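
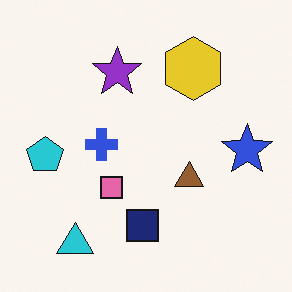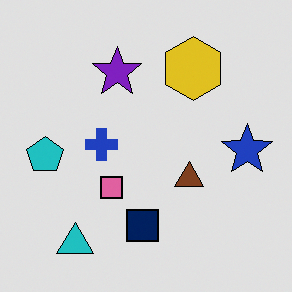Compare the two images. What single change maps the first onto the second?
The image was moderately posterized.

Each flat color has snapped to a coarser quantized level — most visibly, the near-white background has dropped to a flat grey.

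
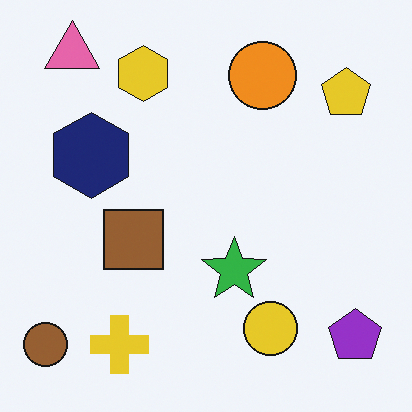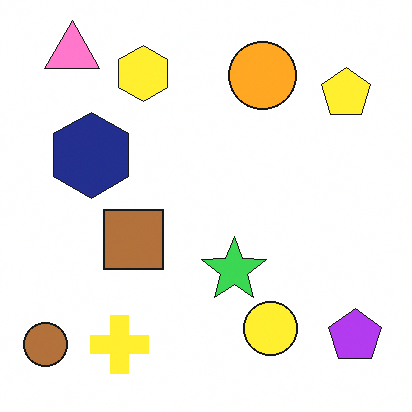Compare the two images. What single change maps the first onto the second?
This is the original image slightly brightened.

Every pixel — background and shapes alike — is uniformly brightened.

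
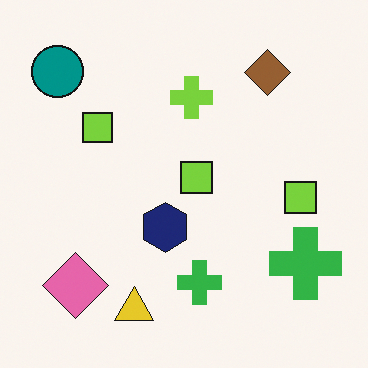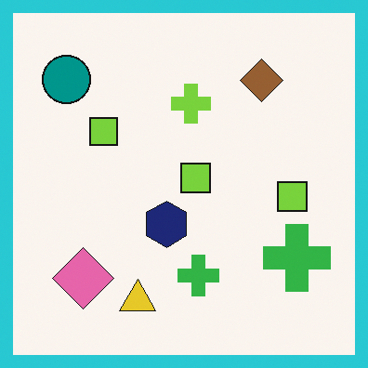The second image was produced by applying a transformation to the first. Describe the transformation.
The image was framed with a cyan border.

A solid cyan frame runs around the edge of the second image, with the content slightly shrunk inside it.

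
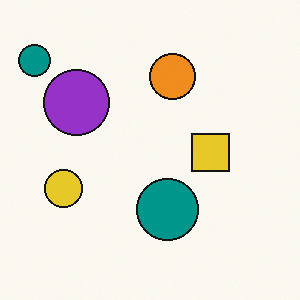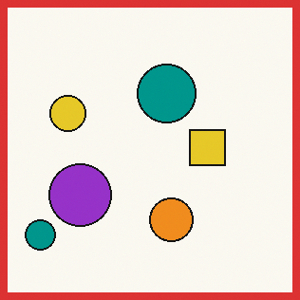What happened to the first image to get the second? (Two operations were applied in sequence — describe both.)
The image was flipped vertically (top ↔ bottom), then framed with a red border.

The orange circle is in the top of the first image and the bottom of the second — shapes on opposite sides of the horizontal midline have swapped in a mirror flip. A solid red frame runs around the edge of the second image, with the content slightly shrunk inside it.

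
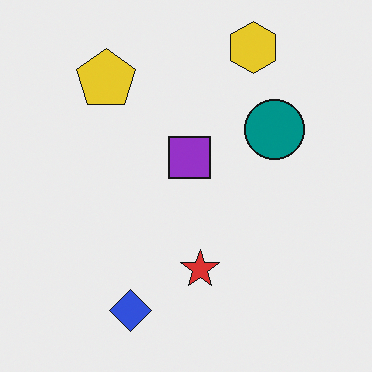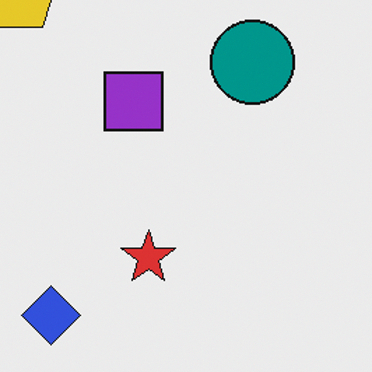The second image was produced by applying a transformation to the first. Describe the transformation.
Cropped to a modestly smaller region and rescaled.

The visible shapes are larger and the field of view is narrower; shapes near the original edges may be partly or wholly outside the frame — a crop-and-rescale.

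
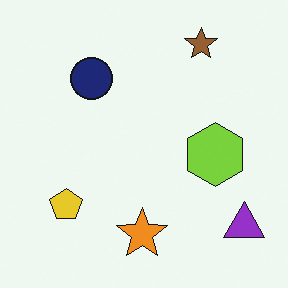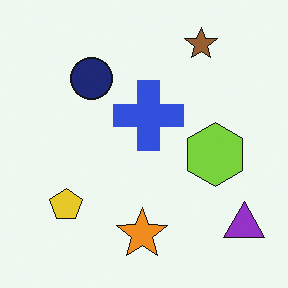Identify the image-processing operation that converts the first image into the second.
The transformation is: overlaid with an additional blue cross.

A blue cross appears in the second image that is absent from the first.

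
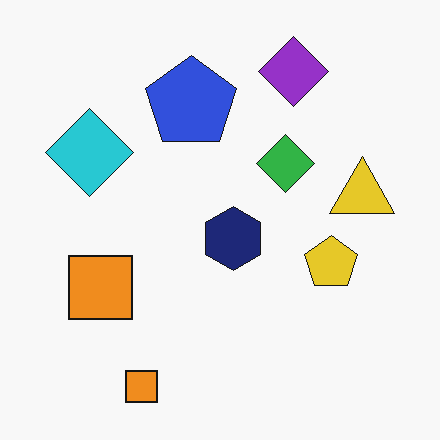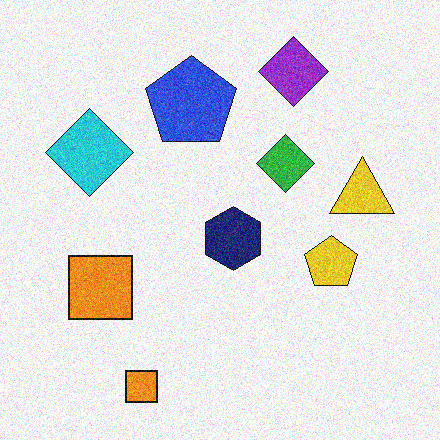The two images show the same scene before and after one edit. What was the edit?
The second image is the first degraded with moderate additive noise.

Random speckle covers the whole image, including the flat background.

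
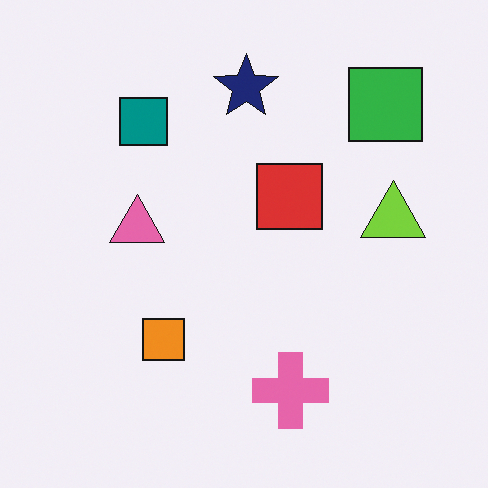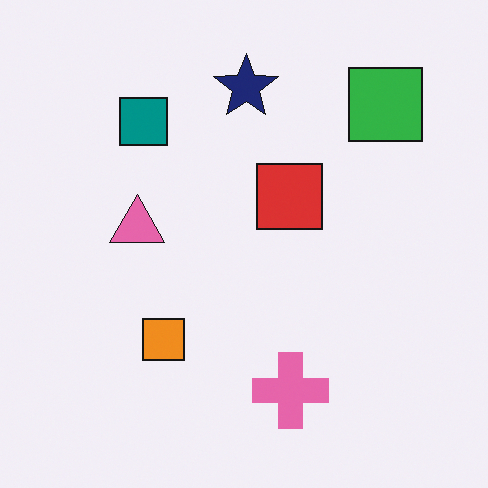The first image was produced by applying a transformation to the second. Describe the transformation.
This is the original image overlaid with an additional lime triangle.

A lime triangle appears in the first image that is absent from the second.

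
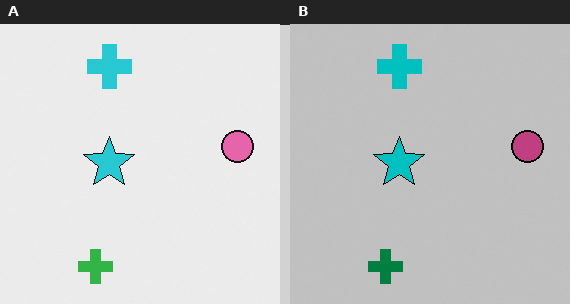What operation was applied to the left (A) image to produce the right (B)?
This is the original image heavily posterized to just a handful of flat colors.

Each flat color has snapped to a coarser quantized level — most visibly, the near-white background has dropped to a flat grey.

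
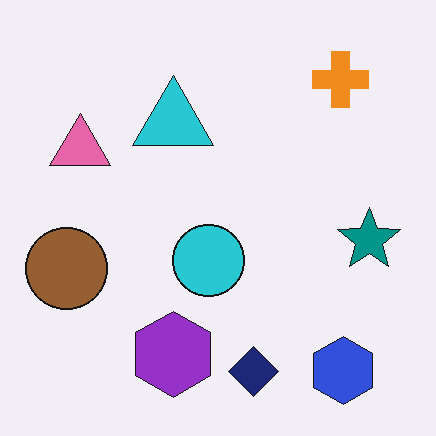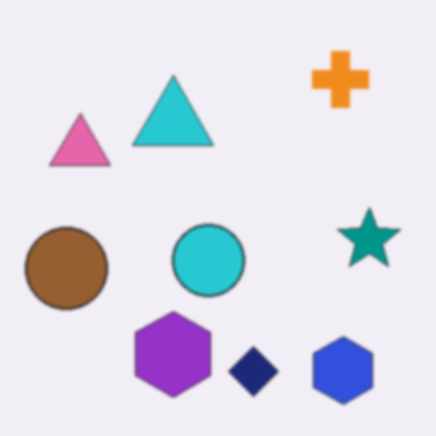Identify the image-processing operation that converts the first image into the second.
The transformation is: given a subtle gaussian blur.

Shape edges and outlines are uniformly softened across the whole image.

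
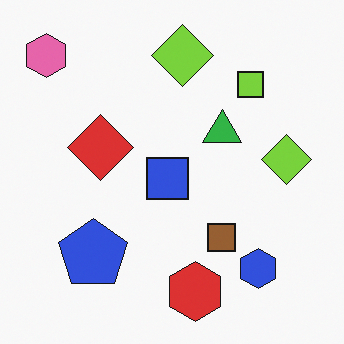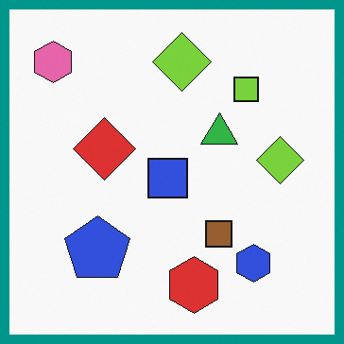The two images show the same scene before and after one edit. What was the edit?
The image was framed with a teal border.

A solid teal frame runs around the edge of the second image, with the content slightly shrunk inside it.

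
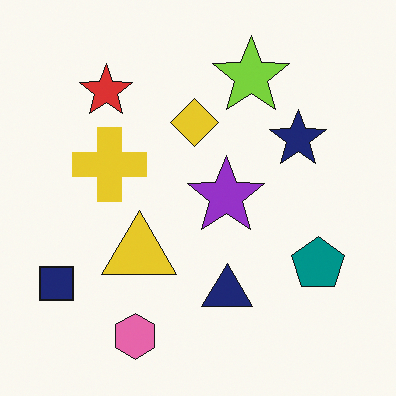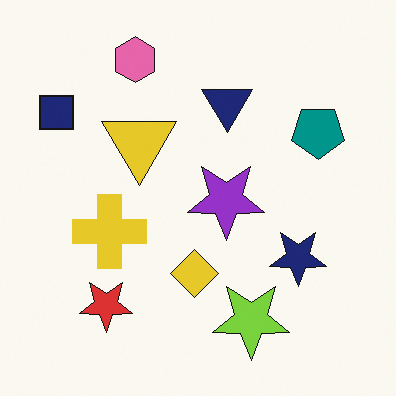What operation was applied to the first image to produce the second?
It was flipped vertically (top ↔ bottom).

The pink hexagon is in the bottom of the first image and the top of the second — shapes on opposite sides of the horizontal midline have swapped in a mirror flip.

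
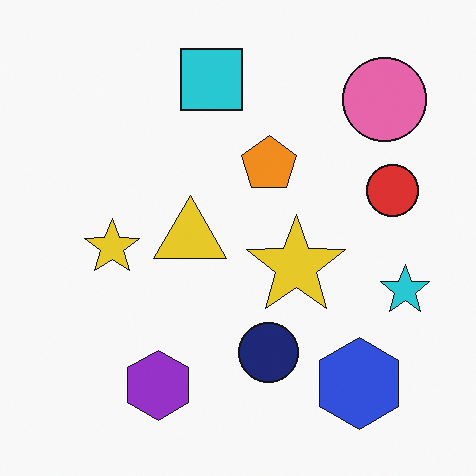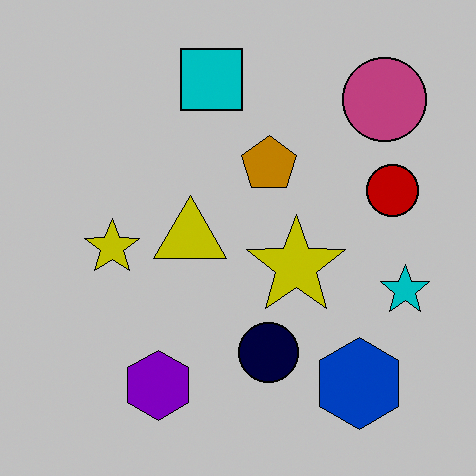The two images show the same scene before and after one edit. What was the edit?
The image was heavily posterized to just a handful of flat colors.

Each flat color has snapped to a coarser quantized level — most visibly, the near-white background has dropped to a flat grey.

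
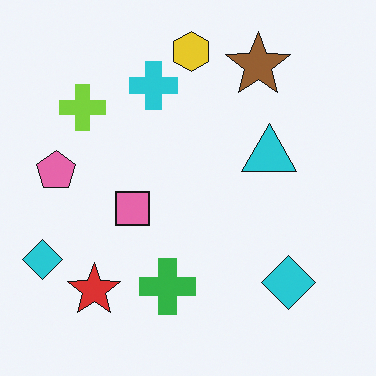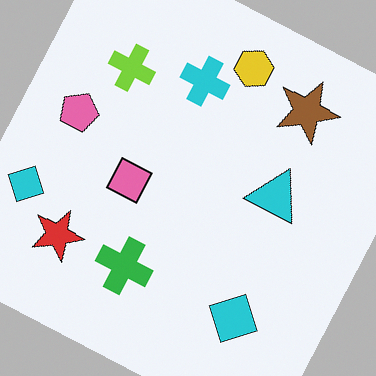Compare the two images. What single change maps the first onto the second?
Rotated clockwise by a clearly visible amount.

Every shape is tilted by the same angle and the image corners show triangular fill wedges — a whole-image rotation by a non-right angle.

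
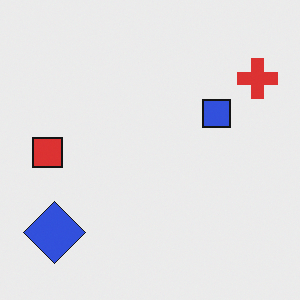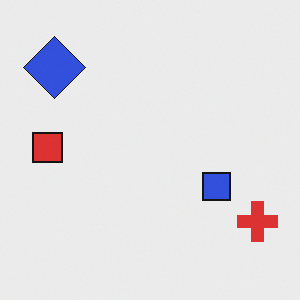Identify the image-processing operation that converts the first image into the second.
This is the original image flipped vertically (top ↔ bottom).

The blue diamond is in the bottom-left of the first image and the top-left of the second — shapes on opposite sides of the horizontal midline have swapped in a mirror flip.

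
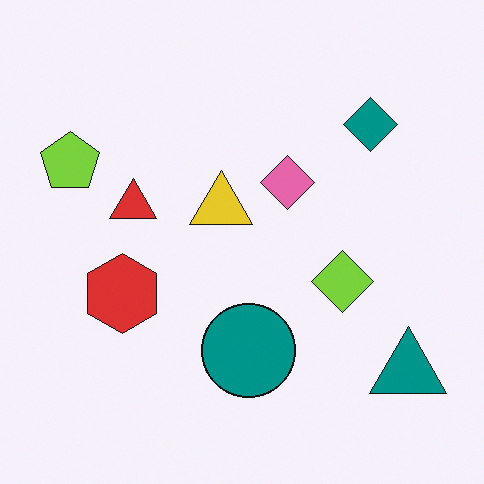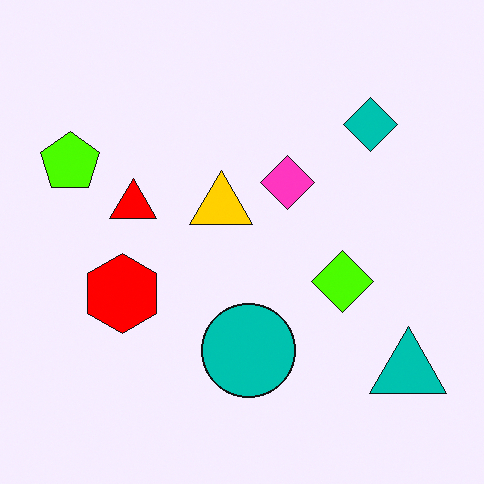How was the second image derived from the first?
This is the original image heavily oversaturated.

All colors are more vivid — a global saturation change.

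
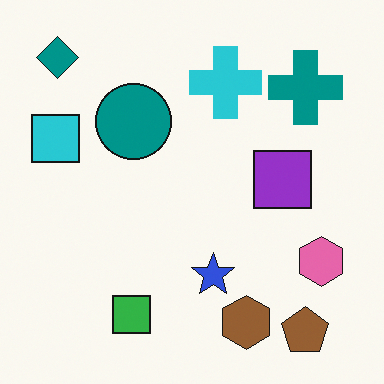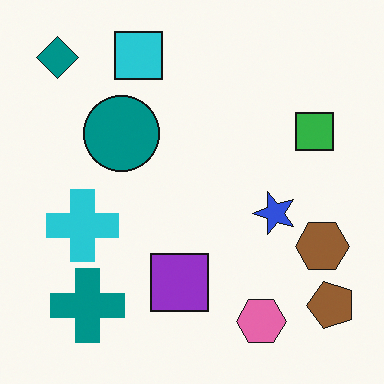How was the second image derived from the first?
It was transposed (reflected across the top-left ↔ bottom-right diagonal).

Shapes have swapped their row and column positions — what was in the top-right is now in the bottom-left — a diagonal reflection.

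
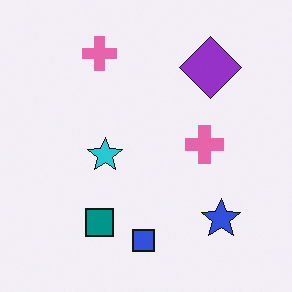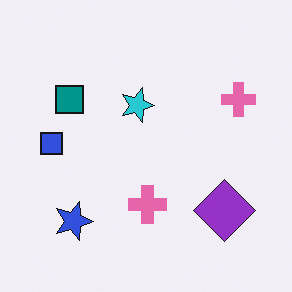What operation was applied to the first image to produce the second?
The image was rotated 90° clockwise.

The blue star sits in the bottom-right of the first image and the bottom-left of the second — consistent with a whole-image 90° clockwise rotation.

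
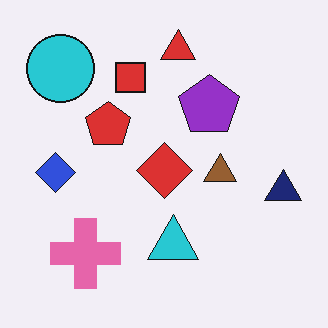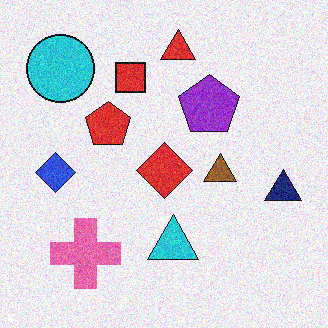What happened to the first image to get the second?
The transformation is: degraded with visible gaussian noise.

Random speckle covers the whole image, including the flat background.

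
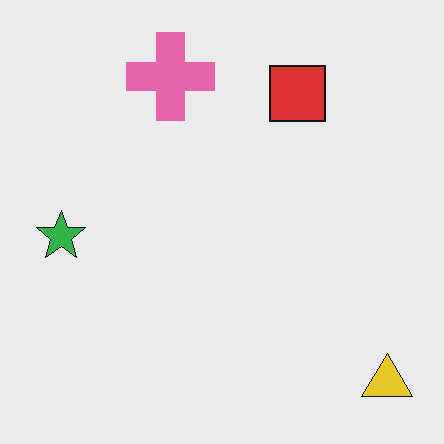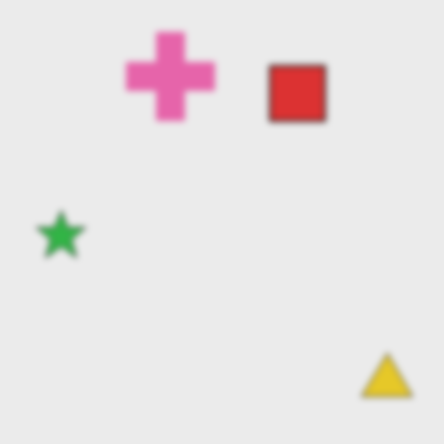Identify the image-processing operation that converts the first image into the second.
This is the original image moderately blurred.

Shape edges and outlines are uniformly softened across the whole image.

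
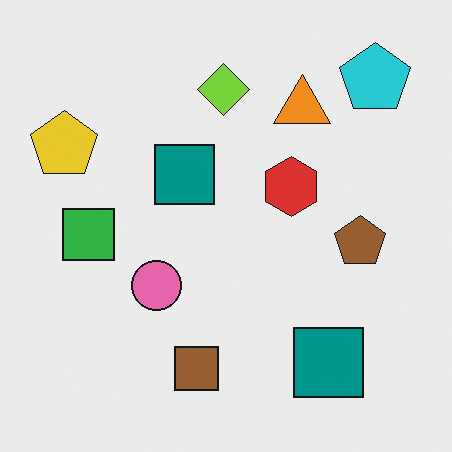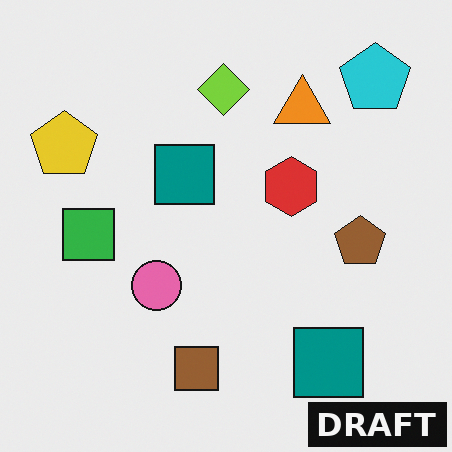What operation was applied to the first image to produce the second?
The second image is the first watermarked with the text "DRAFT" in the lower-right corner.

A dark label reading "DRAFT" appears in the lower-right corner.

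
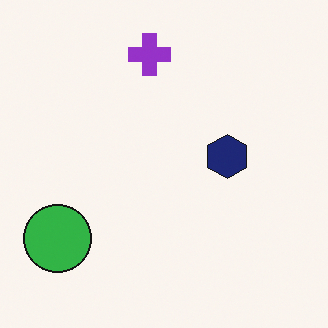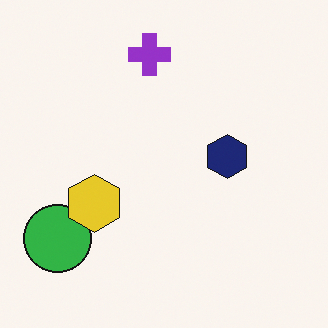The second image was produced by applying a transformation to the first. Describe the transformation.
The transformation is: overlaid with an additional yellow hexagon.

A yellow hexagon appears in the second image that is absent from the first.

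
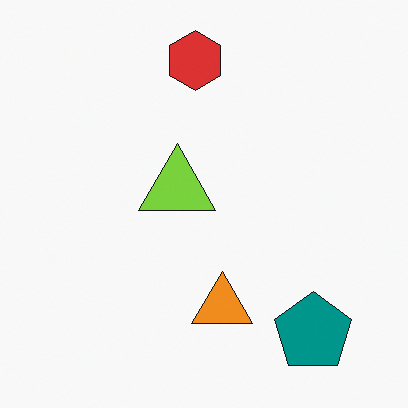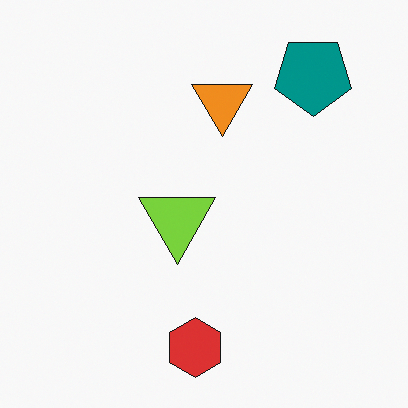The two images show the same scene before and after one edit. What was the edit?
The image was flipped vertically (top ↔ bottom).

The red hexagon is in the top of the first image and the bottom of the second — shapes on opposite sides of the horizontal midline have swapped in a mirror flip.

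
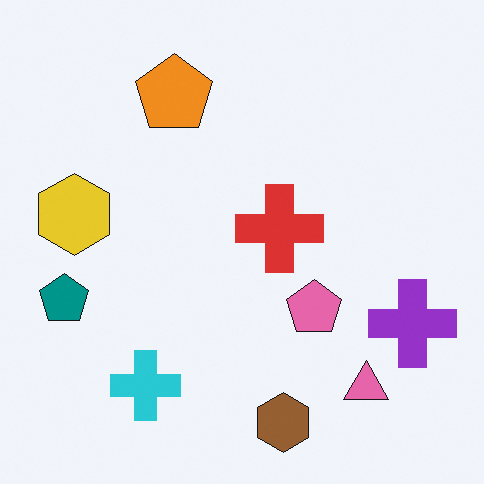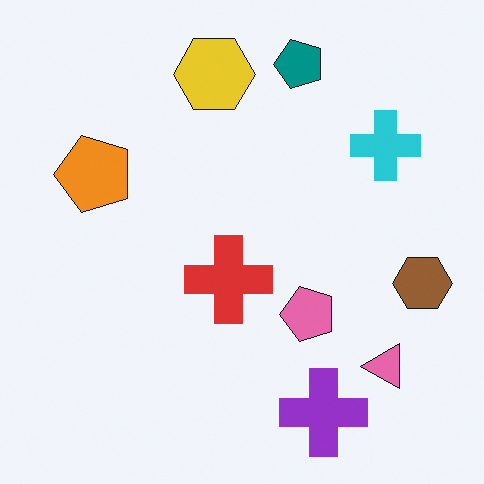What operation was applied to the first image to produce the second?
It was transposed (reflected across the top-left ↔ bottom-right diagonal).

Shapes have swapped their row and column positions — what was in the top-right is now in the bottom-left — a diagonal reflection.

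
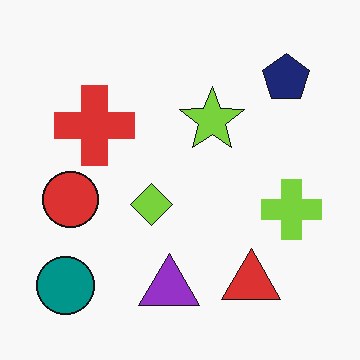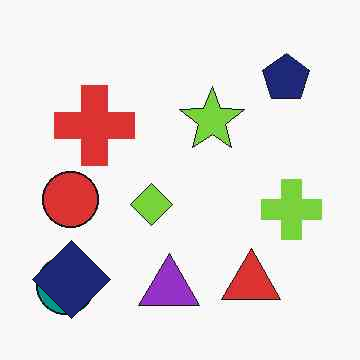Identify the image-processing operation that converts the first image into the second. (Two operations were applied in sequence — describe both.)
Given moderate JPEG compression, then overlaid with an additional navy diamond.

Blocky 8×8 compression artifacts appear around shape edges and the flat background shows ringing — characteristic JPEG degradation. A navy diamond appears in the second image that is absent from the first.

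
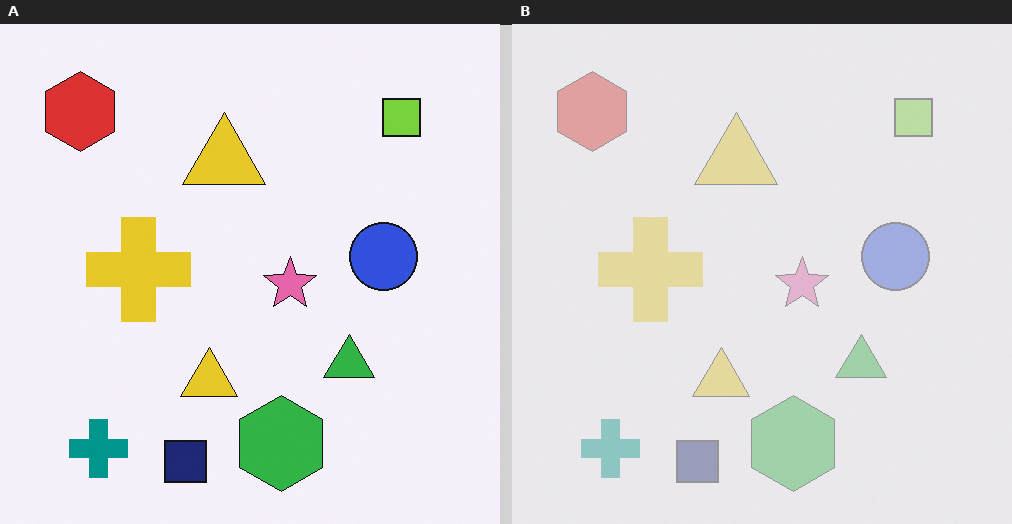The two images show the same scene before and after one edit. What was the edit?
It was given much lower contrast.

Tones are pushed toward mid-grey across the whole image — a global contrast change.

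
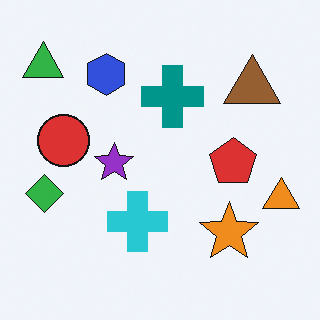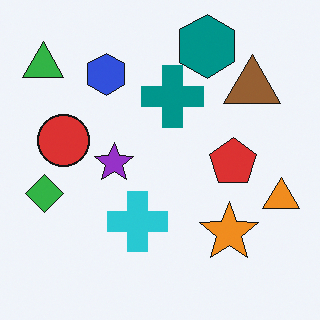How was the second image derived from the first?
The second image is the first overlaid with an additional teal hexagon.

A teal hexagon appears in the second image that is absent from the first.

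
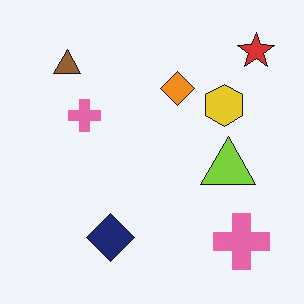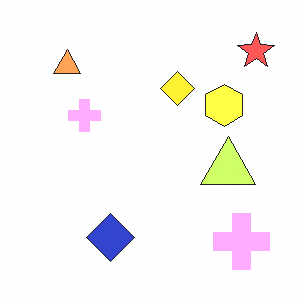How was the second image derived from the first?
It was brightened a lot.

Every pixel — background and shapes alike — is uniformly brightened.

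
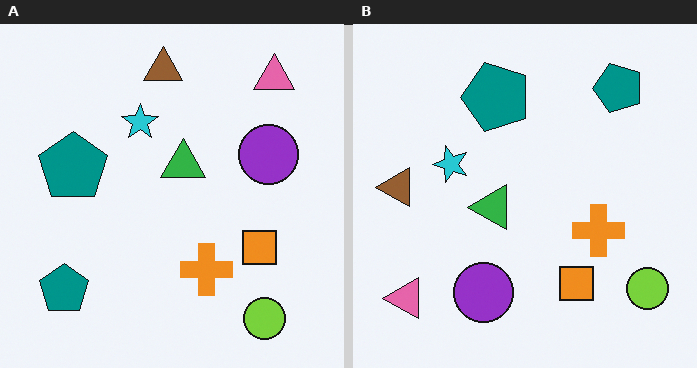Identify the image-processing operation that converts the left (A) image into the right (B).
The transformation is: transposed (reflected across the top-left ↔ bottom-right diagonal).

Shapes have swapped their row and column positions — what was in the top-right is now in the bottom-left — a diagonal reflection.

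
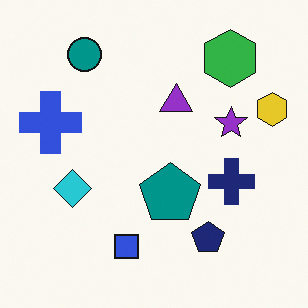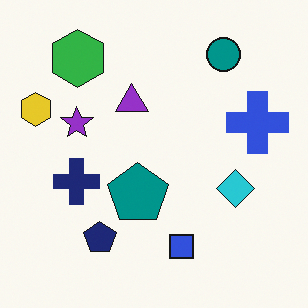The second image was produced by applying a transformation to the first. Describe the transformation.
The transformation is: flipped horizontally (left ↔ right).

The yellow hexagon is in the right of the first image and the left of the second — shapes on opposite sides of the vertical midline have swapped in a mirror flip.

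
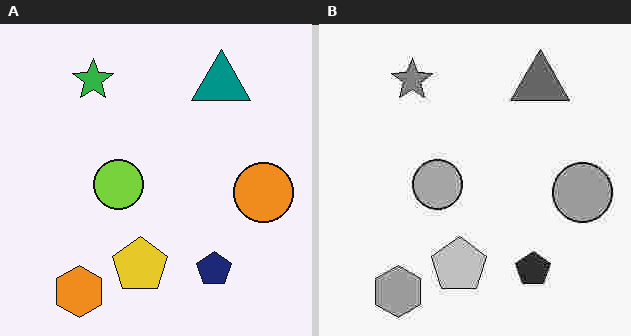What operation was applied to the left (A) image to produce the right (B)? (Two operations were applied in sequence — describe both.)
This is the original image converted to grayscale, then degraded with heavy JPEG compression.

All color is removed — every shape is now a shade of grey. Blocky 8×8 compression artifacts appear around shape edges and the flat background shows ringing — characteristic JPEG degradation.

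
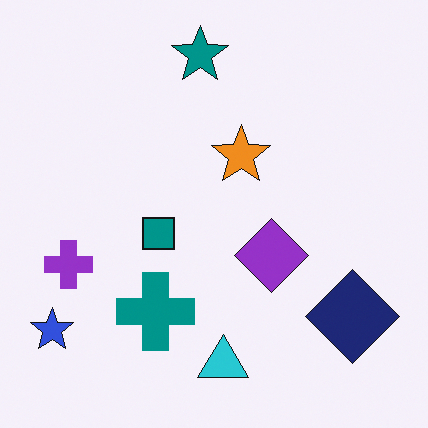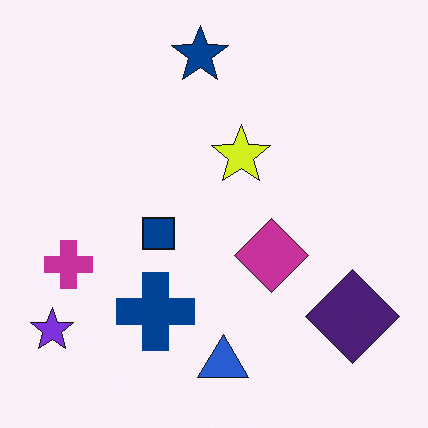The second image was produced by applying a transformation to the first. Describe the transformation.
The transformation is: hue-shifted slightly.

Every shape's color has rotated by the same amount around the hue wheel — a uniform hue shift.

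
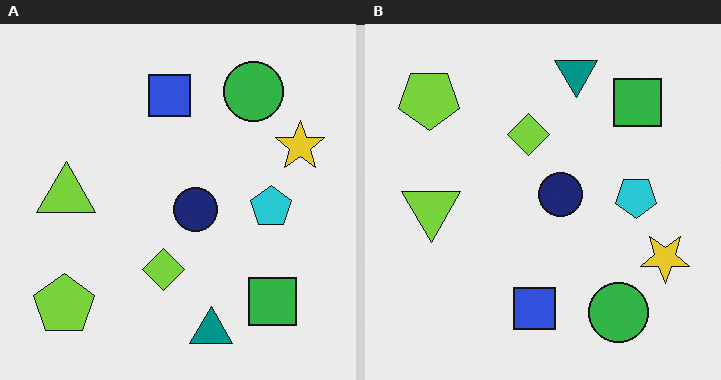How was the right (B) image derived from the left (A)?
It was flipped vertically (top ↔ bottom).

The teal triangle is in the bottom of the left (A) image and the top of the right (B) — shapes on opposite sides of the horizontal midline have swapped in a mirror flip.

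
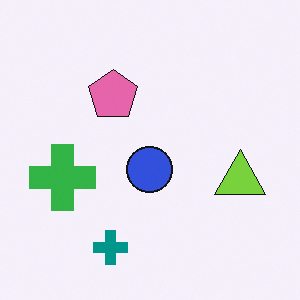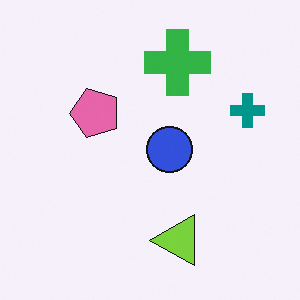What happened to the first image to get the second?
The image was transposed (reflected across the top-left ↔ bottom-right diagonal).

Shapes have swapped their row and column positions — what was in the top-right is now in the bottom-left — a diagonal reflection.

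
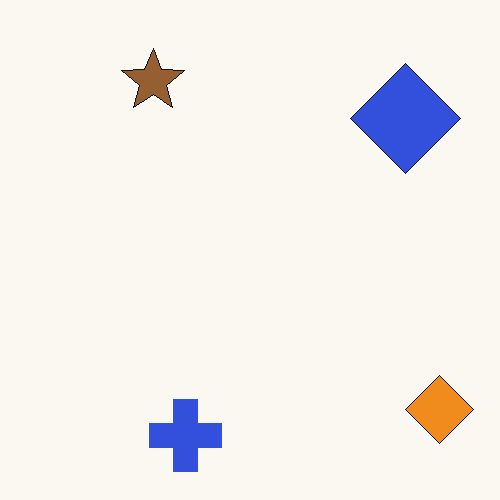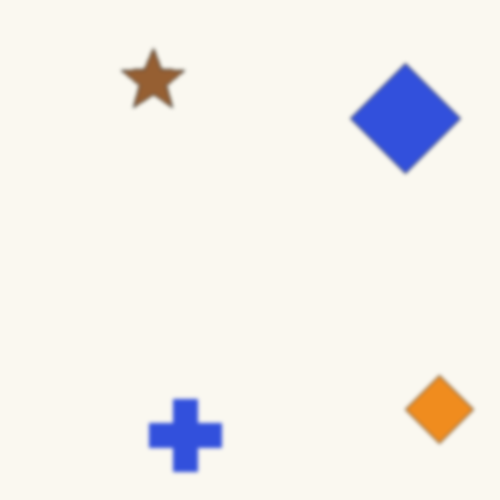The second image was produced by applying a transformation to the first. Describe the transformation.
The image was slightly softened.

Shape edges and outlines are uniformly softened across the whole image.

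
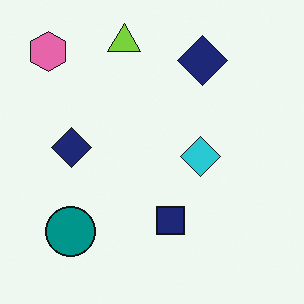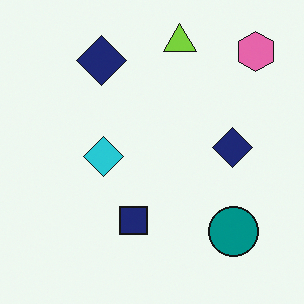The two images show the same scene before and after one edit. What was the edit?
Flipped horizontally (left ↔ right).

The pink hexagon is in the top-left of the first image and the top-right of the second — shapes on opposite sides of the vertical midline have swapped in a mirror flip.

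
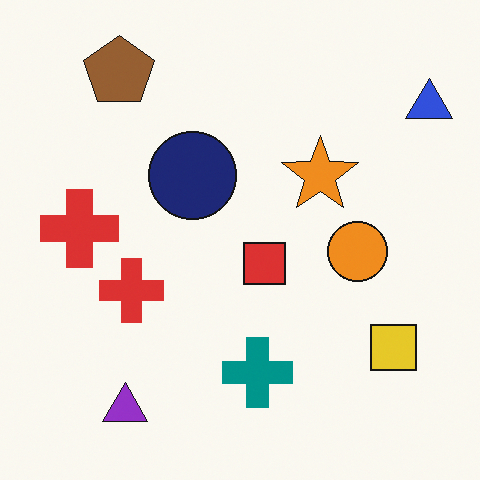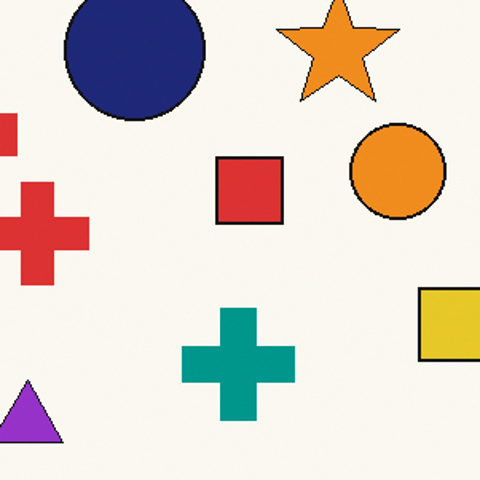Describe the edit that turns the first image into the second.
Cropped to a modestly smaller region and rescaled.

The visible shapes are larger and the field of view is narrower; shapes near the original edges may be partly or wholly outside the frame — a crop-and-rescale.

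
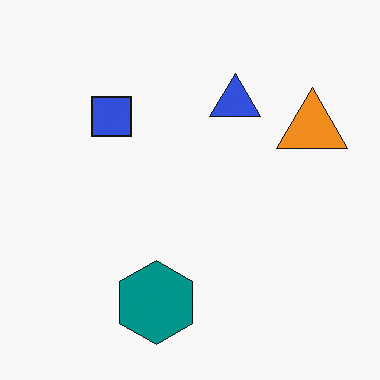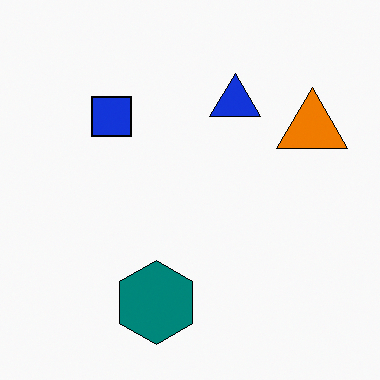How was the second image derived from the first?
The second image is the first given slightly increased contrast.

Tones are pushed away from mid-grey across the whole image — a global contrast change.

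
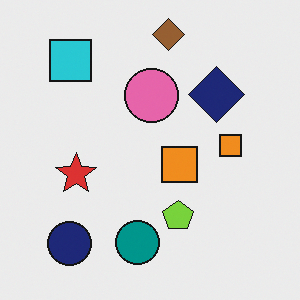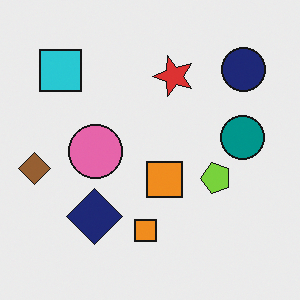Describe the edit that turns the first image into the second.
The transformation is: transposed (reflected across the top-left ↔ bottom-right diagonal).

Shapes have swapped their row and column positions — what was in the top-right is now in the bottom-left — a diagonal reflection.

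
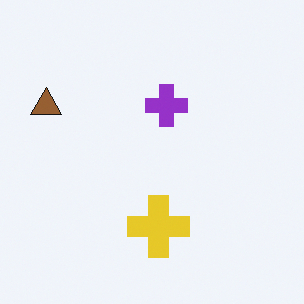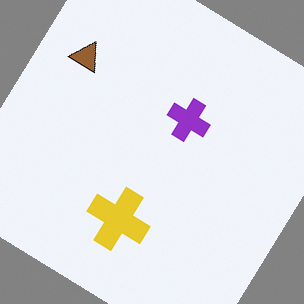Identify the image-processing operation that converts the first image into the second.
Rotated clockwise by a large amount — several tens of degrees.

Every shape is tilted by the same angle and the image corners show triangular fill wedges — a whole-image rotation by a non-right angle.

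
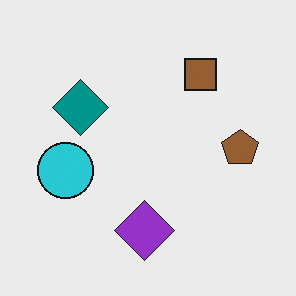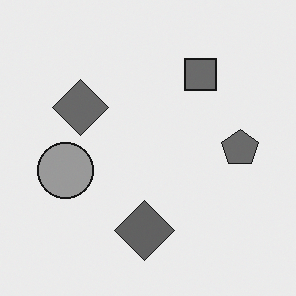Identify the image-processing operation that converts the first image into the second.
This is the original image converted to grayscale.

All color is removed — every shape is now a shade of grey.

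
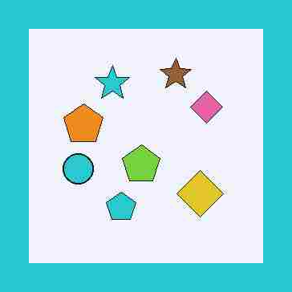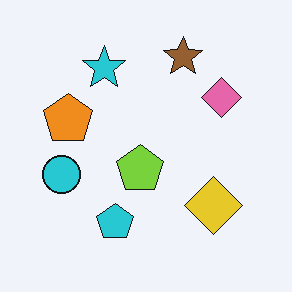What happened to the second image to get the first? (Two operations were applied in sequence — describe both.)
This is the original image heavily JPEG-compressed with obvious blocking artifacts, then framed with a cyan border.

Blocky 8×8 compression artifacts appear around shape edges and the flat background shows ringing — characteristic JPEG degradation. A solid cyan frame runs around the edge of the first image, with the content slightly shrunk inside it.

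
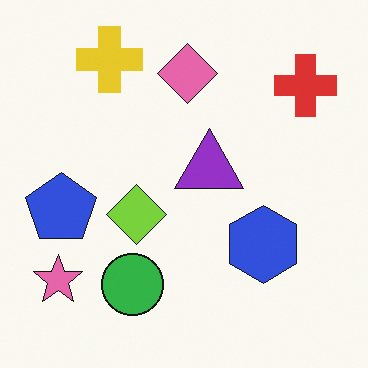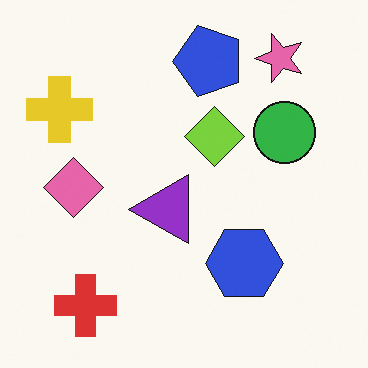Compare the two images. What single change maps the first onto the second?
Transposed (reflected across the top-left ↔ bottom-right diagonal).

Shapes have swapped their row and column positions — what was in the top-right is now in the bottom-left — a diagonal reflection.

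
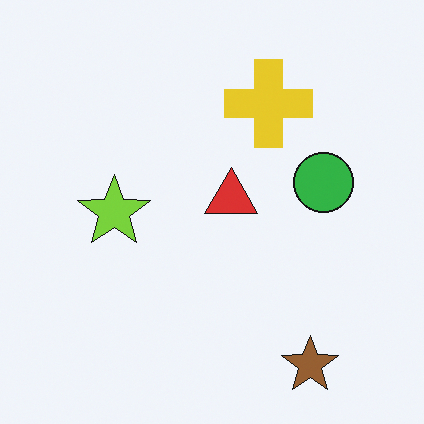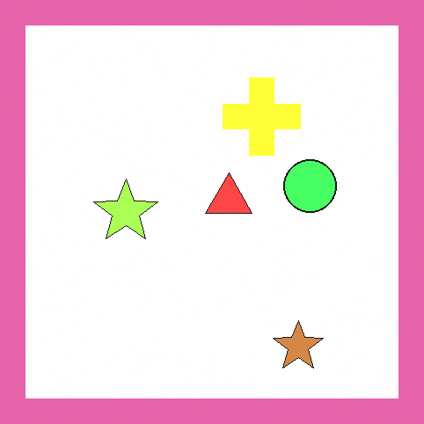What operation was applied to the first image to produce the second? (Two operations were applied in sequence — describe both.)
Substantially brightened, then framed with a pink border.

Every pixel — background and shapes alike — is uniformly brightened. A solid pink frame runs around the edge of the second image, with the content slightly shrunk inside it.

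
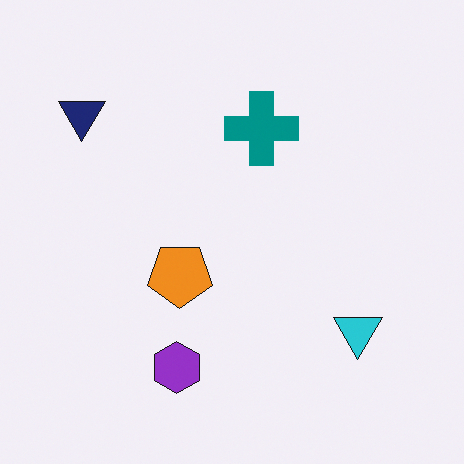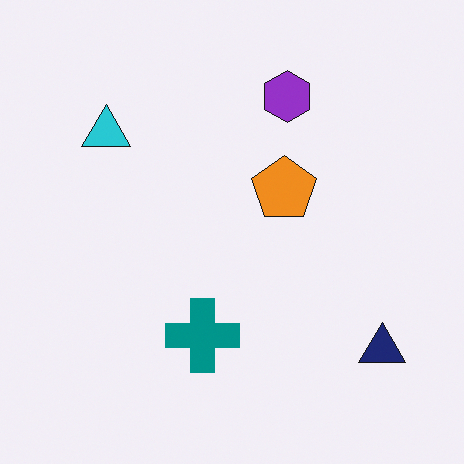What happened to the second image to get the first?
This is the original image rotated 180°.

The navy triangle sits in the bottom-right of the second image and the top-left of the first — consistent with a whole-image 180° rotation.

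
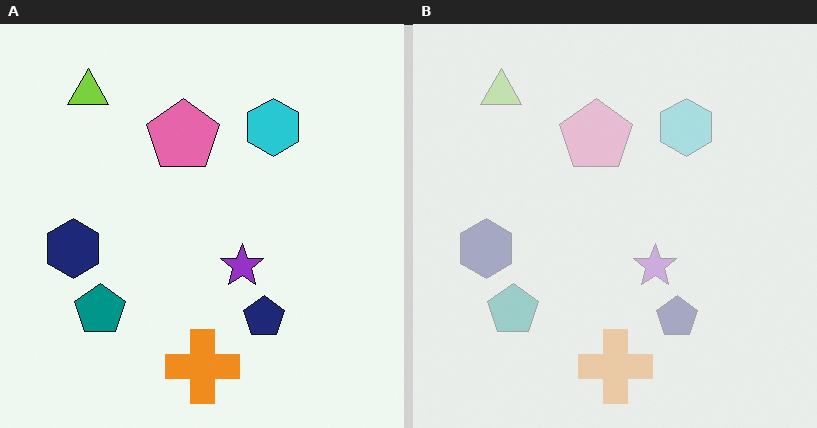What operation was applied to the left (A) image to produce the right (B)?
Washed out (contrast reduced).

Tones are pushed toward mid-grey across the whole image — a global contrast change.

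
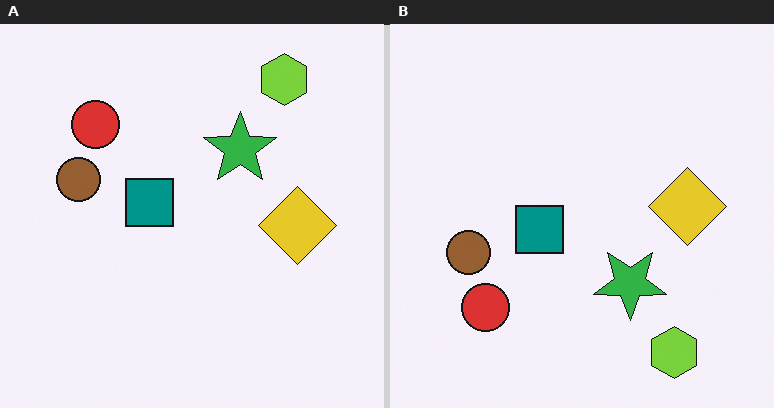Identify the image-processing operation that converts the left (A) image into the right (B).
The right (B) image is the left (A) flipped vertically (top ↔ bottom).

The lime hexagon is in the top-right of the left (A) image and the bottom-right of the right (B) — shapes on opposite sides of the horizontal midline have swapped in a mirror flip.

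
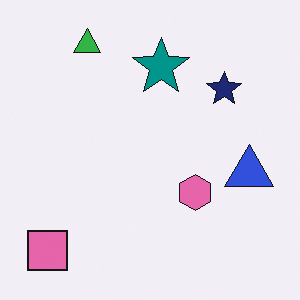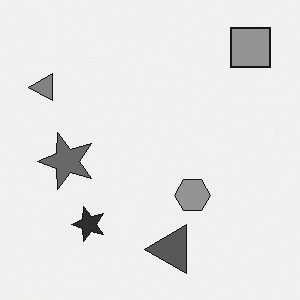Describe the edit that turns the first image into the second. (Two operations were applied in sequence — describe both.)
The second image is the first transposed (reflected across the top-left ↔ bottom-right diagonal), then converted to grayscale.

Shapes have swapped their row and column positions — what was in the top-right is now in the bottom-left — a diagonal reflection. All color is removed — every shape is now a shade of grey.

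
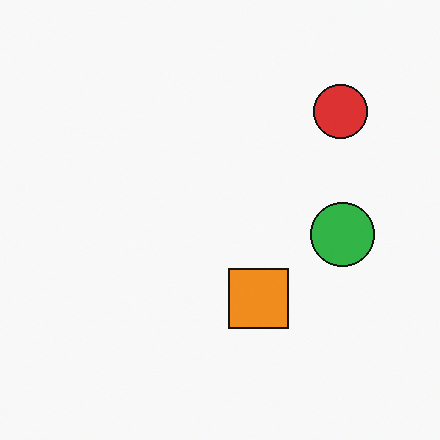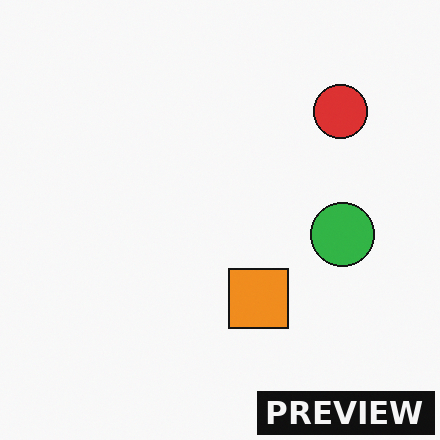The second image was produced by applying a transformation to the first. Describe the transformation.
The second image is the first watermarked with the text "PREVIEW" in the lower-right corner.

A dark label reading "PREVIEW" appears in the lower-right corner.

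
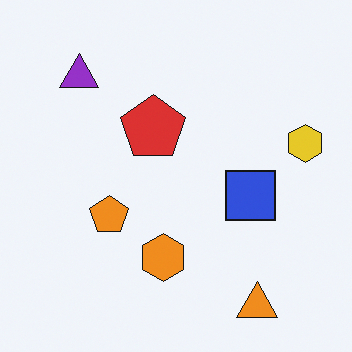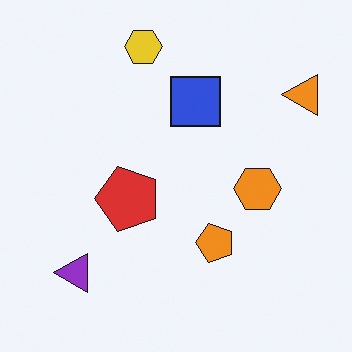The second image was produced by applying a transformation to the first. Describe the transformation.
The image was rotated 90° counter-clockwise.

The orange triangle sits in the bottom-right of the first image and the top-right of the second — consistent with a whole-image 90° counter-clockwise rotation.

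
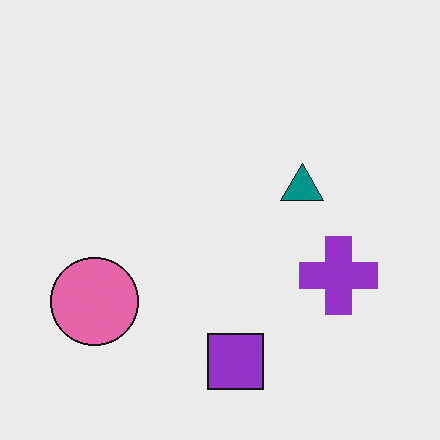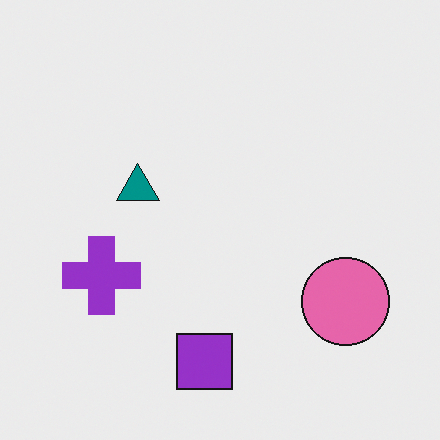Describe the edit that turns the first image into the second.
The second image is the first flipped horizontally (left ↔ right).

The pink circle is in the bottom-left of the first image and the bottom-right of the second — shapes on opposite sides of the vertical midline have swapped in a mirror flip.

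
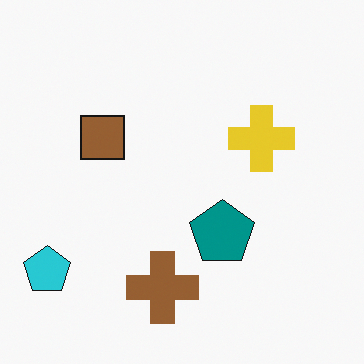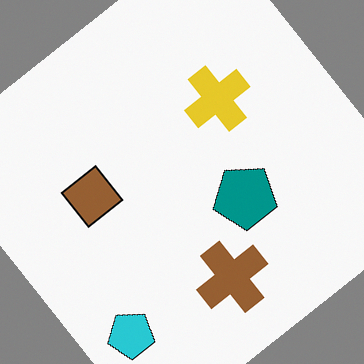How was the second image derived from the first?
Rotated counter-clockwise by a large amount — several tens of degrees.

Every shape is tilted by the same angle and the image corners show triangular fill wedges — a whole-image rotation by a non-right angle.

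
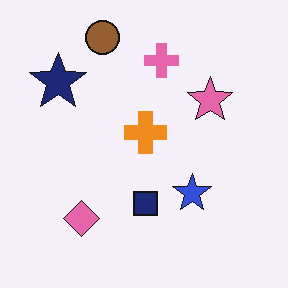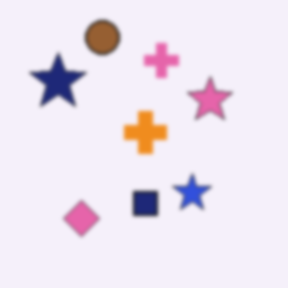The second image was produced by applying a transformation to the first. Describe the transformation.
The second image is the first given a subtle gaussian blur.

Shape edges and outlines are uniformly softened across the whole image.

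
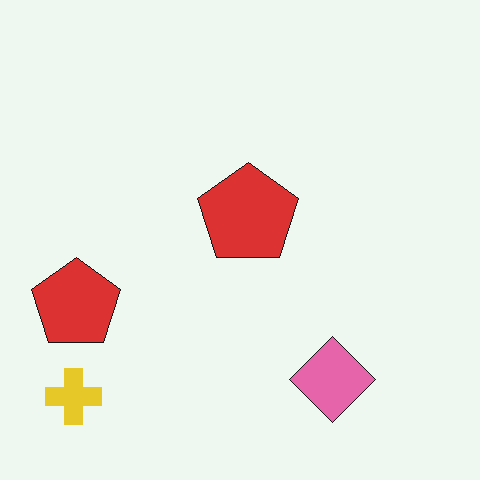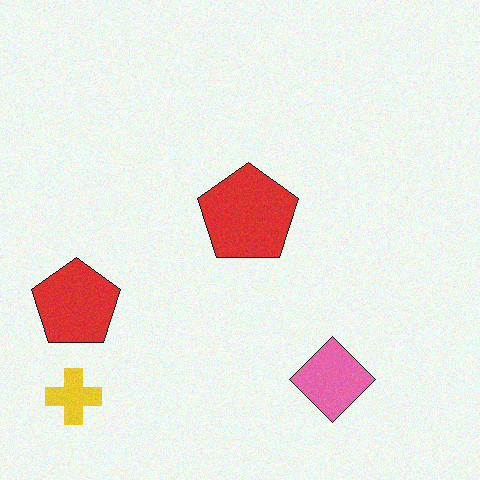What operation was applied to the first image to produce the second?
This is the original image degraded with light additive noise.

Random speckle covers the whole image, including the flat background.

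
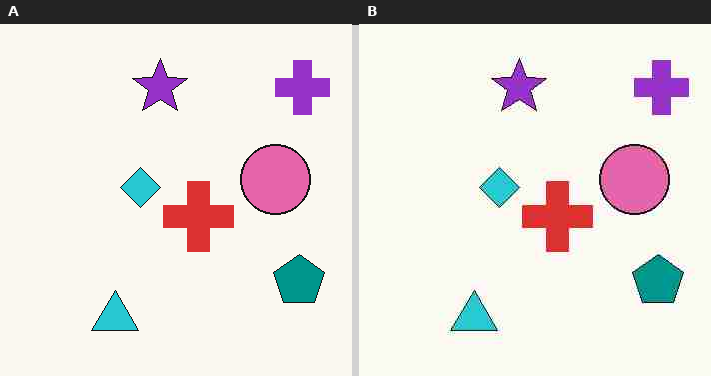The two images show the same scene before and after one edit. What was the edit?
The transformation is: heavily JPEG-compressed with obvious blocking artifacts.

Blocky 8×8 compression artifacts appear around shape edges and the flat background shows ringing — characteristic JPEG degradation.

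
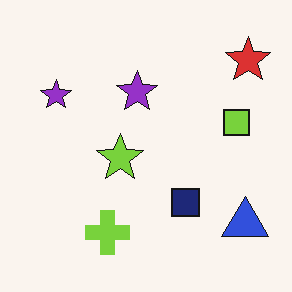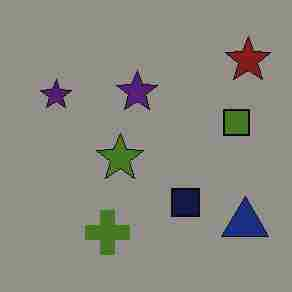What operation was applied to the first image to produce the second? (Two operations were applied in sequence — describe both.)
The transformation is: noticeably darkened, then heavily JPEG-compressed with obvious blocking artifacts.

Every pixel — background and shapes alike — is uniformly darkened. Blocky 8×8 compression artifacts appear around shape edges and the flat background shows ringing — characteristic JPEG degradation.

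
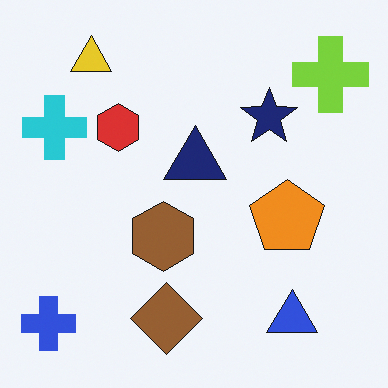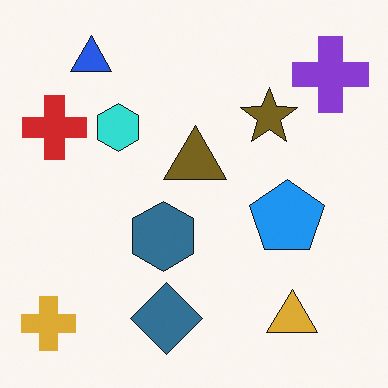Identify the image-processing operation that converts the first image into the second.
Hue-shifted through roughly half the color wheel.

Every shape's color has rotated by the same amount around the hue wheel — a uniform hue shift.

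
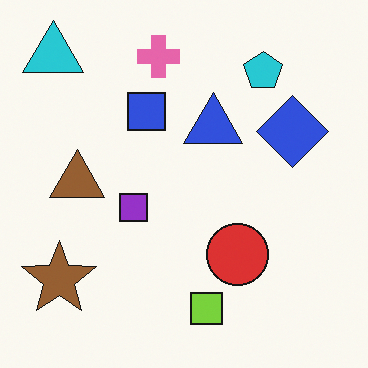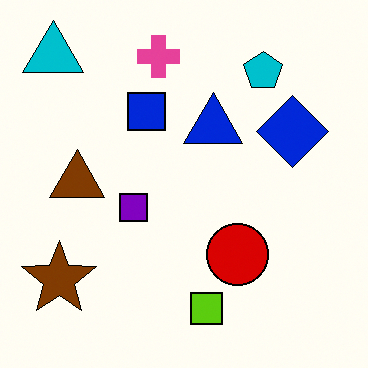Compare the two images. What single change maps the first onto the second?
The transformation is: given slightly increased contrast.

Tones are pushed away from mid-grey across the whole image — a global contrast change.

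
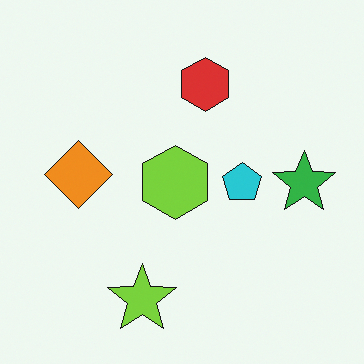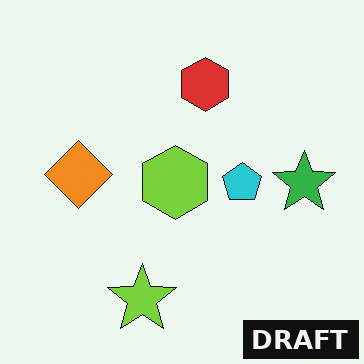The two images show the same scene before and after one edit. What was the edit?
The image was watermarked with the text "DRAFT" in the lower-right corner.

A dark label reading "DRAFT" appears in the lower-right corner.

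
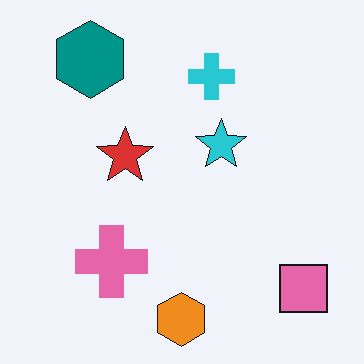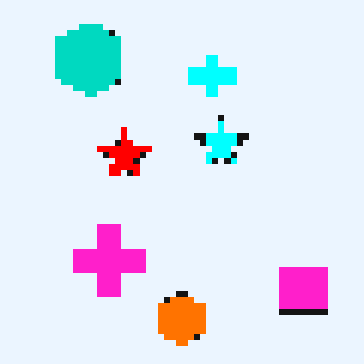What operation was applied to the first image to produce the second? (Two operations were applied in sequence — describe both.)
The second image is the first pixelated into visible square blocks, then made much more vivid (saturation change).

Shapes are reduced to large square blocks; fine edges and outlines are lost — a downscale-then-upscale (mosaic) effect. All colors are more vivid — a global saturation change.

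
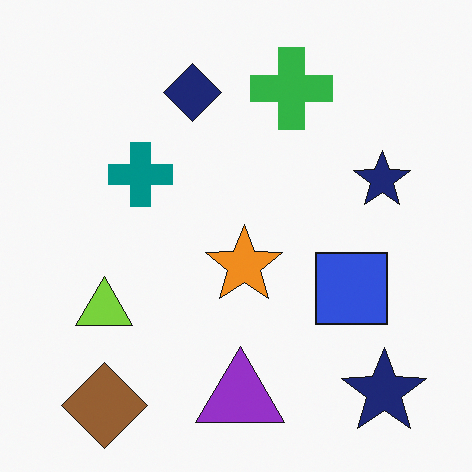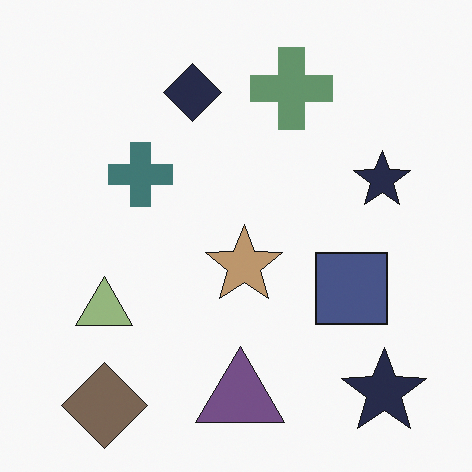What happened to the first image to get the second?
Heavily desaturated.

All colors are more muted and greyish — a global saturation change.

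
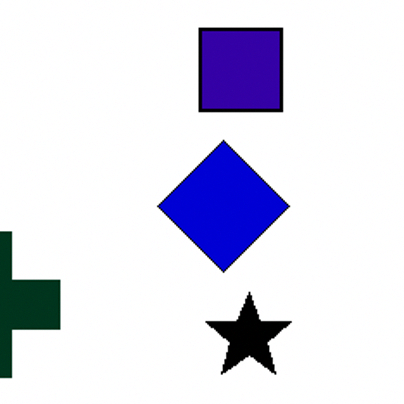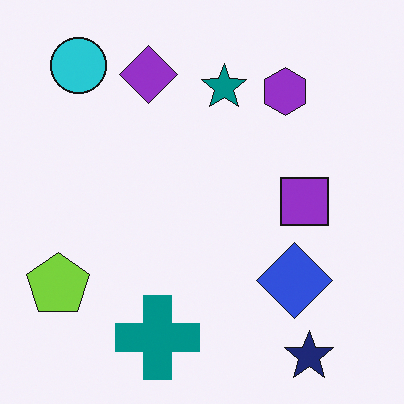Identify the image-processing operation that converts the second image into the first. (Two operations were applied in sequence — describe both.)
This is the original image boosted in contrast, then cropped to a noticeably smaller region and rescaled.

Tones are pushed away from mid-grey across the whole image — a global contrast change. The visible shapes are larger and the field of view is narrower; shapes near the original edges may be partly or wholly outside the frame — a crop-and-rescale.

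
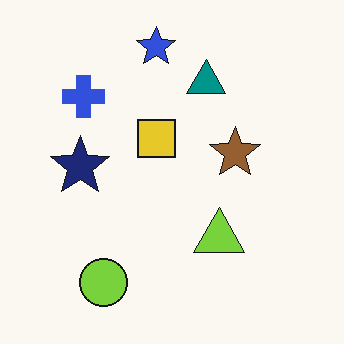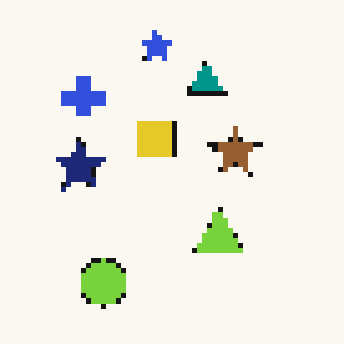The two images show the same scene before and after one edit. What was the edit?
The transformation is: lightly pixelated (a mild mosaic effect).

Shapes are reduced to large square blocks; fine edges and outlines are lost — a downscale-then-upscale (mosaic) effect.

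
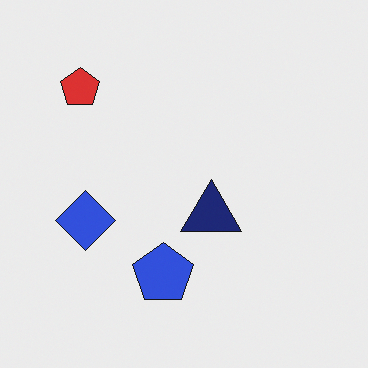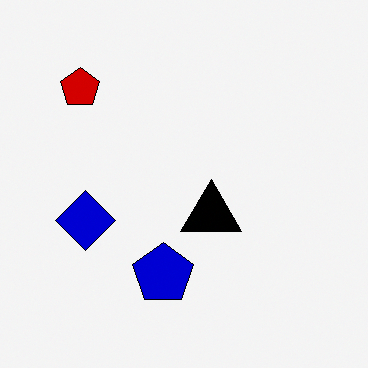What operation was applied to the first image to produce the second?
Boosted in contrast.

Tones are pushed away from mid-grey across the whole image — a global contrast change.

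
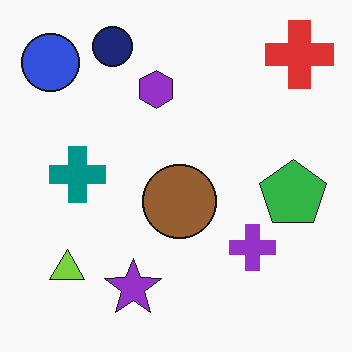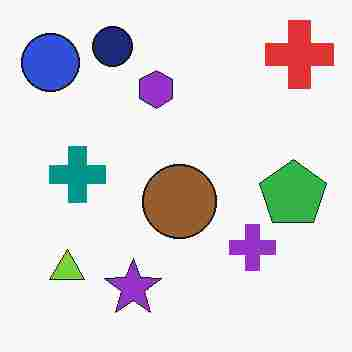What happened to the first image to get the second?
The transformation is: degraded with heavy JPEG compression.

Blocky 8×8 compression artifacts appear around shape edges and the flat background shows ringing — characteristic JPEG degradation.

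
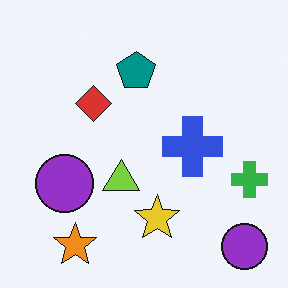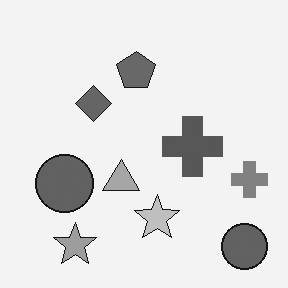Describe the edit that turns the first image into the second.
It was converted to grayscale.

All color is removed — every shape is now a shade of grey.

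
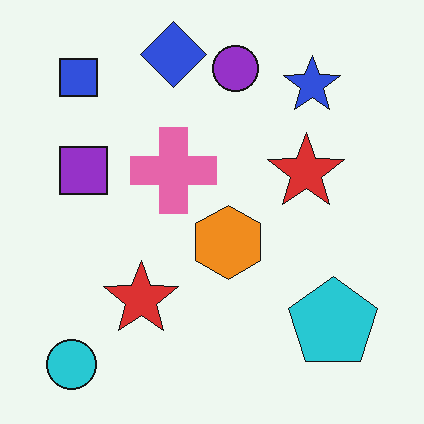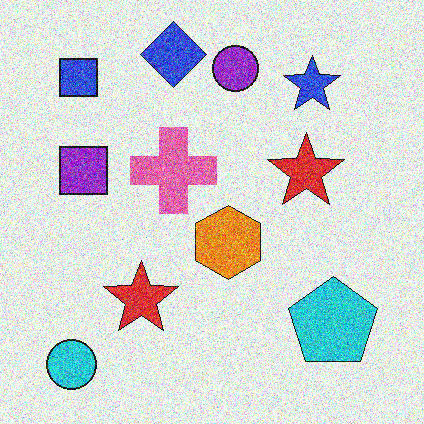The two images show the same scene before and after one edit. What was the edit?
The image was degraded with a thick layer of grain.

Random speckle covers the whole image, including the flat background.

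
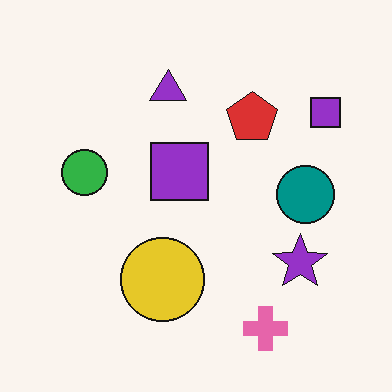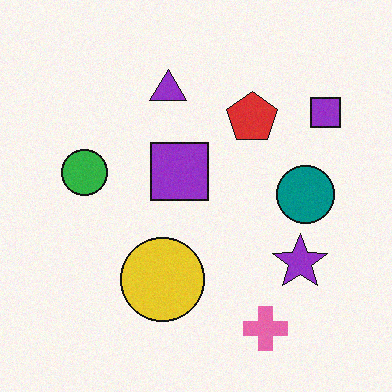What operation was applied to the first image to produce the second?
Degraded with a light layer of grain.

Random speckle covers the whole image, including the flat background.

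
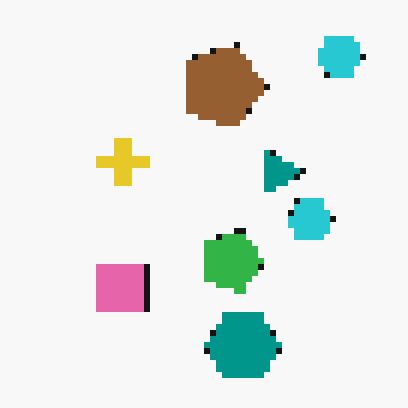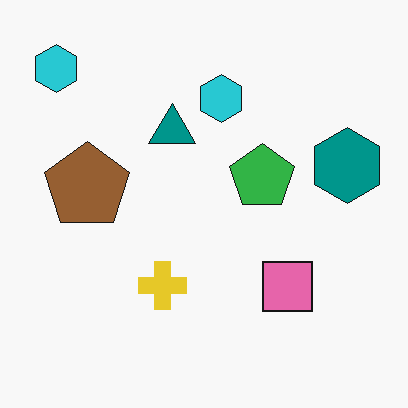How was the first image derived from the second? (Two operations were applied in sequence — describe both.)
The image was moderately pixelated, then rotated 90° clockwise.

Shapes are reduced to large square blocks; fine edges and outlines are lost — a downscale-then-upscale (mosaic) effect. The teal hexagon sits in the right of the second image and the bottom of the first — consistent with a whole-image 90° clockwise rotation.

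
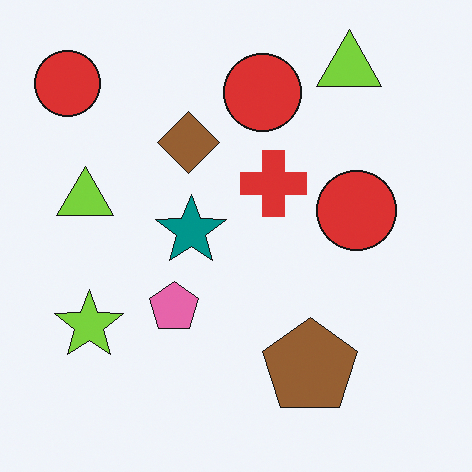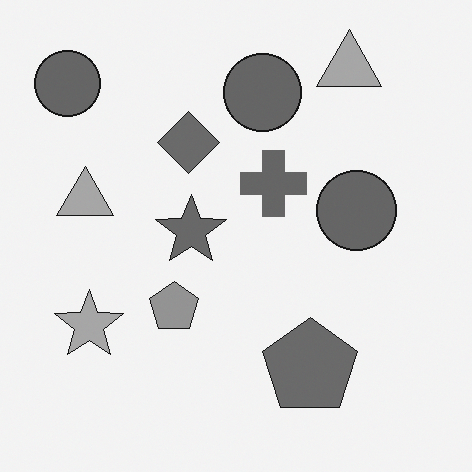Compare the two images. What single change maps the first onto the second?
The transformation is: converted to grayscale.

All color is removed — every shape is now a shade of grey.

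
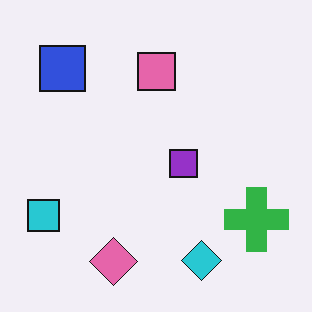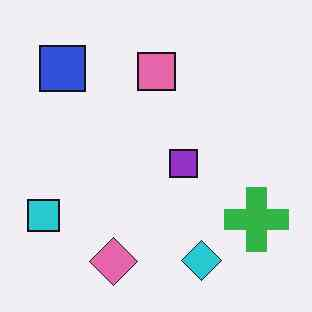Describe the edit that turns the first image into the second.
The second image is the first JPEG-compressed with visible artifacts.

Blocky 8×8 compression artifacts appear around shape edges and the flat background shows ringing — characteristic JPEG degradation.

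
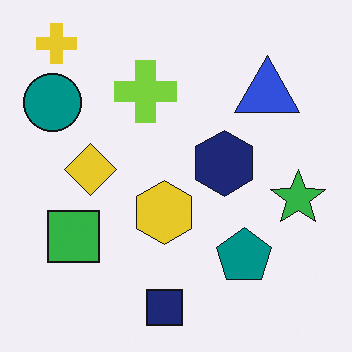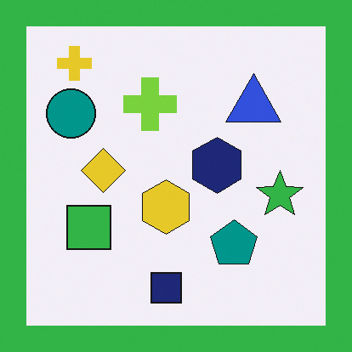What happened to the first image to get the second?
The image was framed with a green border.

A solid green frame runs around the edge of the second image, with the content slightly shrunk inside it.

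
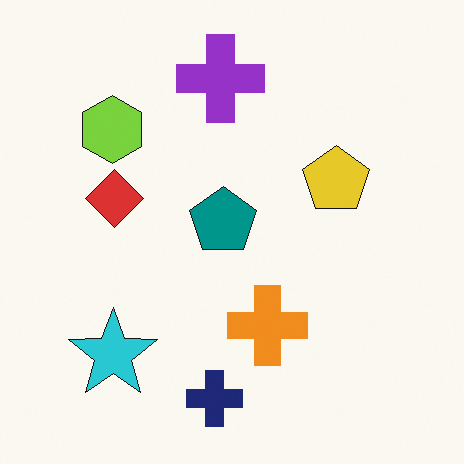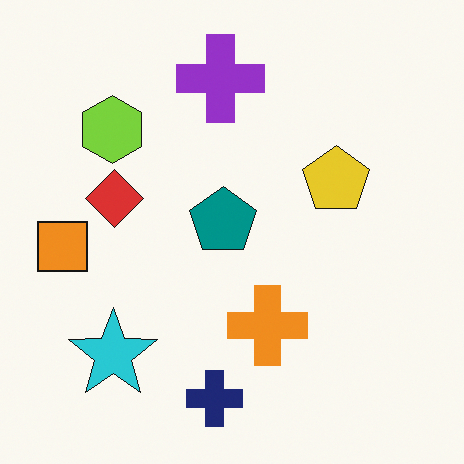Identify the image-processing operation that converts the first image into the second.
The second image is the first overlaid with an additional orange square.

An orange square appears in the second image that is absent from the first.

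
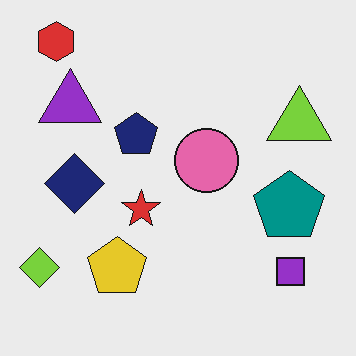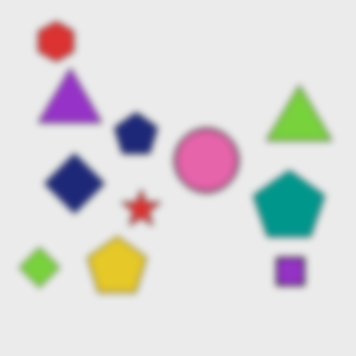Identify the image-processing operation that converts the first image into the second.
The transformation is: noticeably gaussian-blurred.

Shape edges and outlines are uniformly softened across the whole image.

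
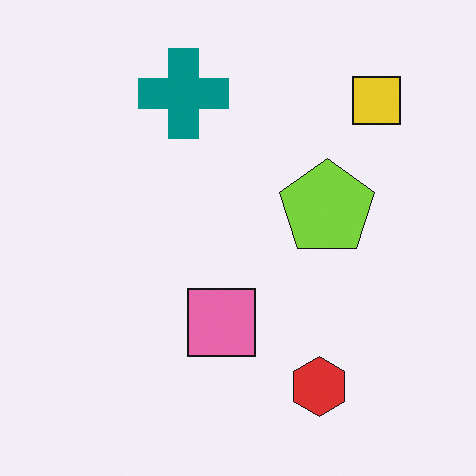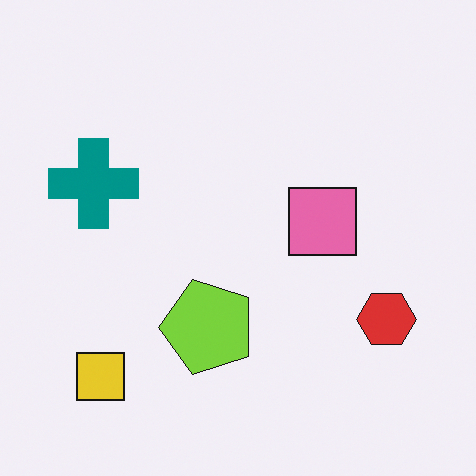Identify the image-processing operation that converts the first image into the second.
The transformation is: transposed (reflected across the top-left ↔ bottom-right diagonal).

Shapes have swapped their row and column positions — what was in the top-right is now in the bottom-left — a diagonal reflection.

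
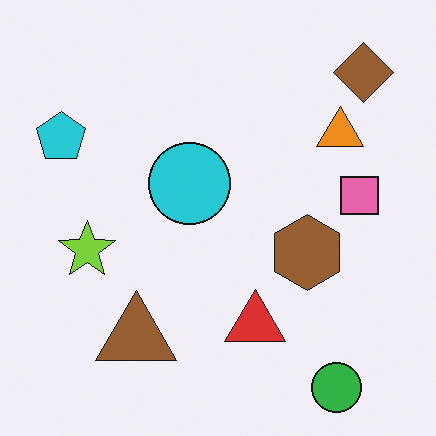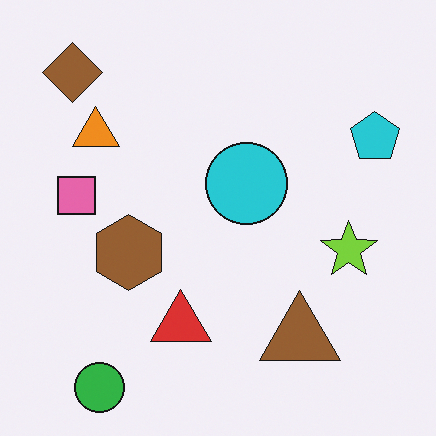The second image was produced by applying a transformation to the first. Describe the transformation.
Flipped horizontally (left ↔ right).

The cyan pentagon is in the top-left of the first image and the top-right of the second — shapes on opposite sides of the vertical midline have swapped in a mirror flip.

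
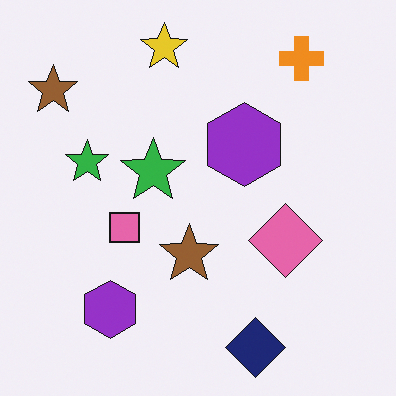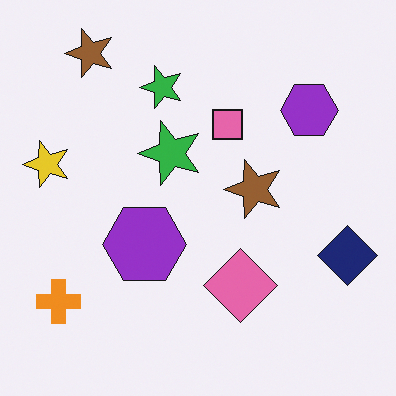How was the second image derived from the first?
Transposed (reflected across the top-left ↔ bottom-right diagonal).

Shapes have swapped their row and column positions — what was in the top-right is now in the bottom-left — a diagonal reflection.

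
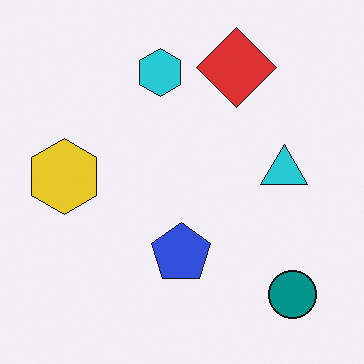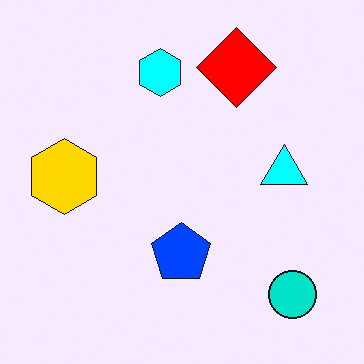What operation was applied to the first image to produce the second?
This is the original image heavily oversaturated.

All colors are more vivid — a global saturation change.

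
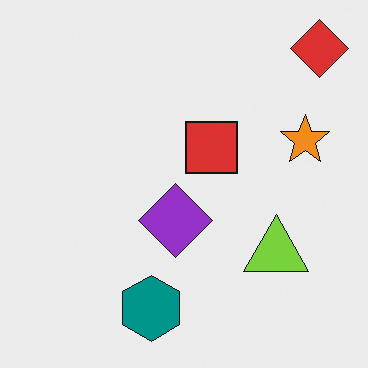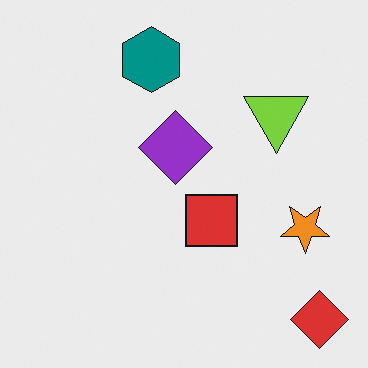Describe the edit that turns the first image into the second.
It was flipped vertically (top ↔ bottom).

The red diamond is in the top-right of the first image and the bottom-right of the second — shapes on opposite sides of the horizontal midline have swapped in a mirror flip.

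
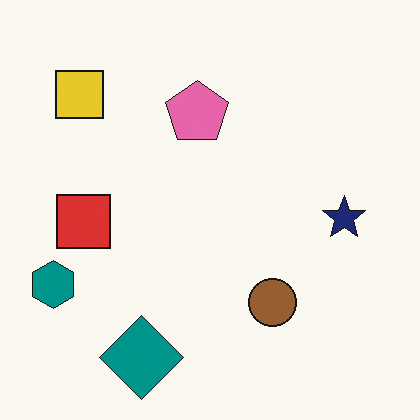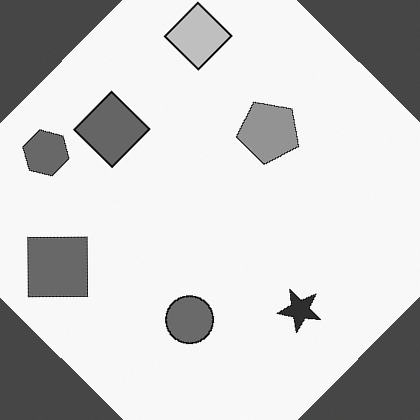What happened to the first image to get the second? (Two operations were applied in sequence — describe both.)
The image was rotated clockwise by a large amount — several tens of degrees, then converted to grayscale.

Every shape is tilted by the same angle and the image corners show triangular fill wedges — a whole-image rotation by a non-right angle. All color is removed — every shape is now a shade of grey.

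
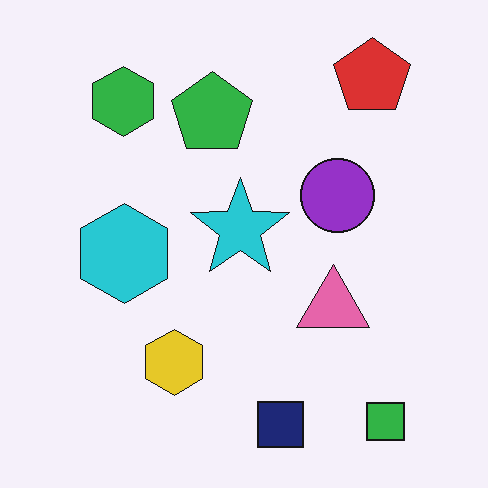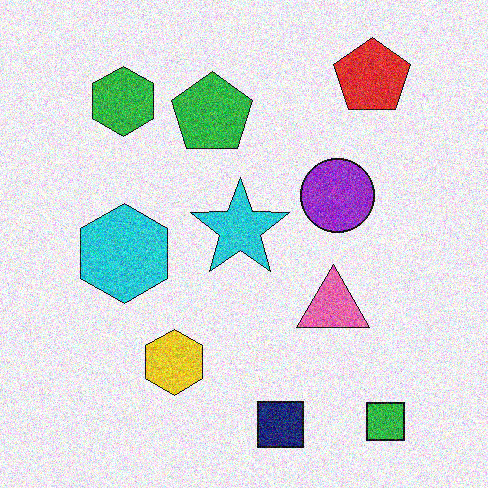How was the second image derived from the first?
Degraded with heavy additive noise.

Random speckle covers the whole image, including the flat background.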